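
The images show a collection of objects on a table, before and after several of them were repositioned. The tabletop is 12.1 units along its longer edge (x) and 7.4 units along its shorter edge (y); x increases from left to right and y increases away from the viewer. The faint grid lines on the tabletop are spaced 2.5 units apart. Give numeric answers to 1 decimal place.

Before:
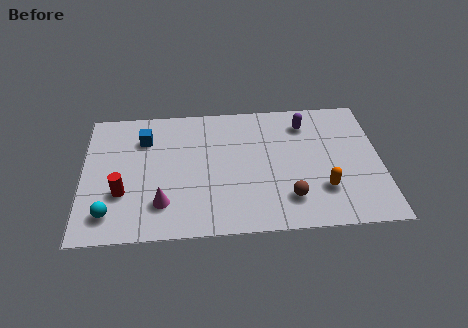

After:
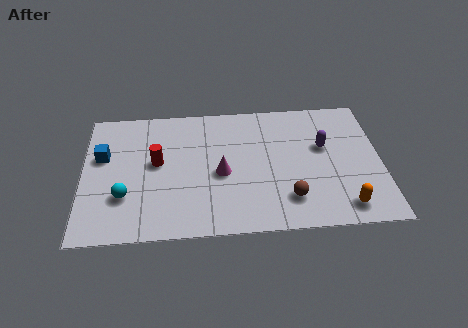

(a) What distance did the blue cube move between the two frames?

1.9

From (2.5, 5.5) to (0.8, 4.6), the blue cube covered √(1.7² + 0.9²) ≈ 1.9 units.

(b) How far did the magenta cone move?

2.8

From (3.2, 1.8) to (5.6, 3.3), the magenta cone covered √(2.4² + 1.5²) ≈ 2.8 units.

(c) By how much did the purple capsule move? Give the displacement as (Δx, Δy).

(0.7, -1.4)

The purple capsule was at about (9.1, 5.9) and moved to about (9.8, 4.5).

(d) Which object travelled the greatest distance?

the magenta cone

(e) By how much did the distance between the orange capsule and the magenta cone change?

-1.1

They were about 6.5 units apart before and 5.4 after — 1.1 units closer together.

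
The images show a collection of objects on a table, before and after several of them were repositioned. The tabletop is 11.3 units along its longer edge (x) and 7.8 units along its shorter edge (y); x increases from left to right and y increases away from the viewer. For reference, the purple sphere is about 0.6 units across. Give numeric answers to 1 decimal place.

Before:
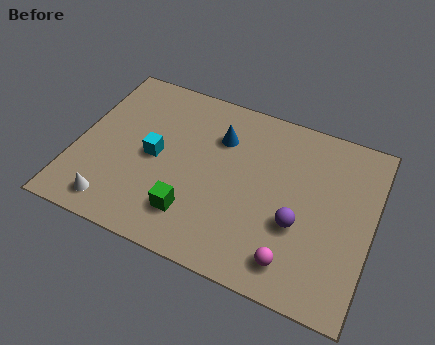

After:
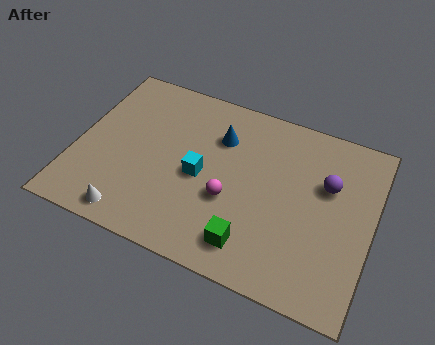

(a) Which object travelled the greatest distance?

the magenta sphere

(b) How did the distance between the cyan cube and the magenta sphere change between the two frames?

-4.8

They were about 6.1 units apart before and 1.3 after — 4.8 units closer together.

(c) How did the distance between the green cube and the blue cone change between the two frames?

+0.7

They were about 3.8 units apart before and 4.5 after — 0.7 units further apart.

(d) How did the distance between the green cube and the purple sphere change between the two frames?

+0.3

Before: roughly 4.1 units apart; after: 4.4. That's 0.3 units further apart.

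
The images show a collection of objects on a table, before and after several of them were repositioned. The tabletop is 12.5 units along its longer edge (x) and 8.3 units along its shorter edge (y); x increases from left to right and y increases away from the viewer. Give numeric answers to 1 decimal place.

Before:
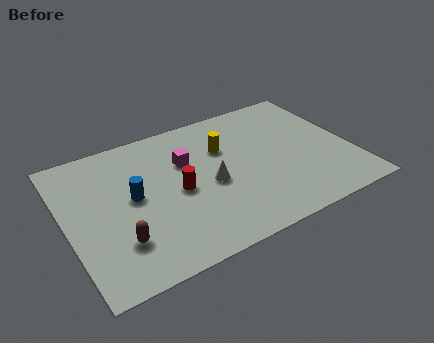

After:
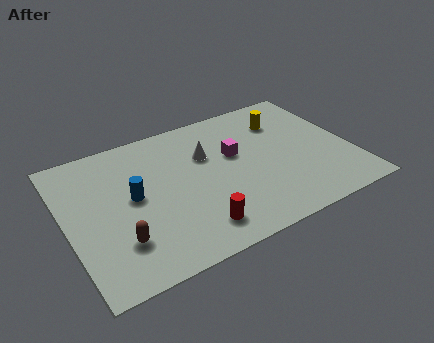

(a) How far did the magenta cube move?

2.2

The magenta cube moved from about (5.4, 5.5) to (7.5, 5.0), a distance of √(2.1² + 0.5²) ≈ 2.2.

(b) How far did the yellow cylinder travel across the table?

2.9

From (7.1, 5.6) to (9.9, 6.2), the yellow cylinder covered √(2.8² + 0.6²) ≈ 2.9 units.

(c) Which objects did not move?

the brown capsule and the blue cylinder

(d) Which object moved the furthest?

the yellow cylinder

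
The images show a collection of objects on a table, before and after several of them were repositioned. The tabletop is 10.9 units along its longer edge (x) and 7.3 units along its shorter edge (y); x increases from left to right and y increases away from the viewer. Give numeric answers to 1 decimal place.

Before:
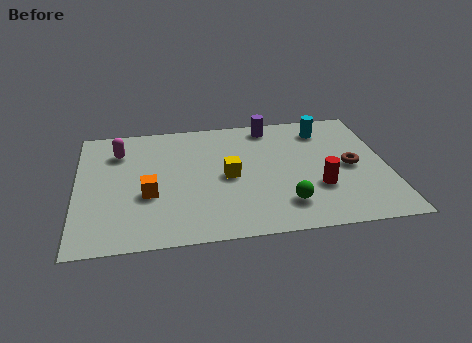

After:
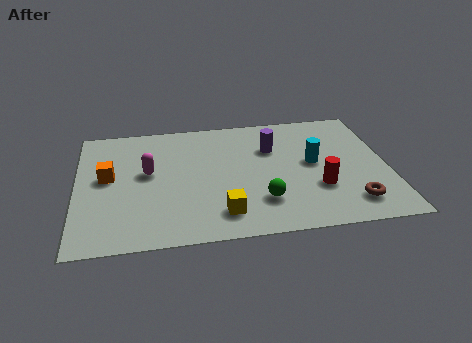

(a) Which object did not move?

the red cylinder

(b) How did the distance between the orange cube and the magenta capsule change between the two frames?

-1.5

The distance was about 2.9 in the first image and 1.4 in the second, so they moved 1.5 units closer together.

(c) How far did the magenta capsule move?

1.7

From (1.5, 5.5) to (2.5, 4.1), the magenta capsule covered √(1.0² + 1.4²) ≈ 1.7 units.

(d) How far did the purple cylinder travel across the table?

1.4

The purple cylinder moved from about (6.9, 6.4) to (6.9, 5.0), a distance of √(0.0² + 1.4²) ≈ 1.4.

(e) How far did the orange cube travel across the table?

1.8

The orange cube moved from about (2.5, 2.8) to (1.1, 4.0), a distance of √(1.4² + 1.2²) ≈ 1.8.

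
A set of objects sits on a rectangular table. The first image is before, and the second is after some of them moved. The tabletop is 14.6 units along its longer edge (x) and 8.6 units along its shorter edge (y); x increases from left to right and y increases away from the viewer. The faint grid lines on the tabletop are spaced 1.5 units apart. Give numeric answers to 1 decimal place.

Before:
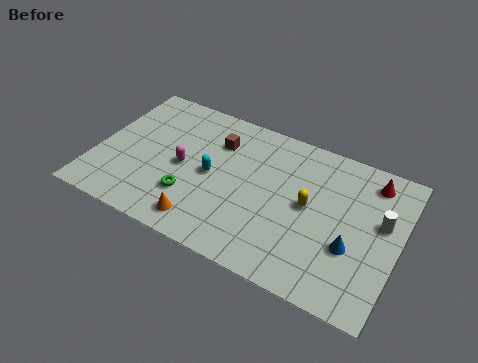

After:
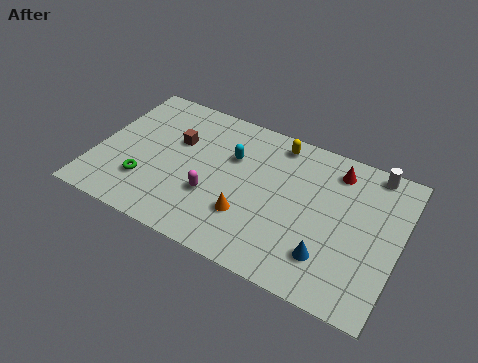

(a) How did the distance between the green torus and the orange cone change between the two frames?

+3.6

Before: roughly 1.4 units apart; after: 5.0. That's 3.6 units further apart.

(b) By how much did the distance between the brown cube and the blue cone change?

+0.9

The distance was about 7.6 in the first image and 8.5 in the second, so they moved 0.9 units further apart.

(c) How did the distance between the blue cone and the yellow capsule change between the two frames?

+3.6

They were about 2.6 units apart before and 6.2 after — 3.6 units further apart.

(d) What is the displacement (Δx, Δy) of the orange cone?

(2.0, 1.3)

From the two frames, the orange cone sits at roughly (5.6, 1.3) before and (7.6, 2.6) after.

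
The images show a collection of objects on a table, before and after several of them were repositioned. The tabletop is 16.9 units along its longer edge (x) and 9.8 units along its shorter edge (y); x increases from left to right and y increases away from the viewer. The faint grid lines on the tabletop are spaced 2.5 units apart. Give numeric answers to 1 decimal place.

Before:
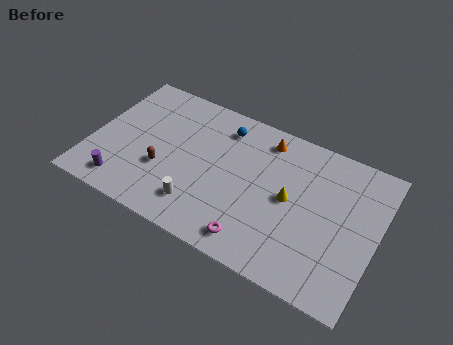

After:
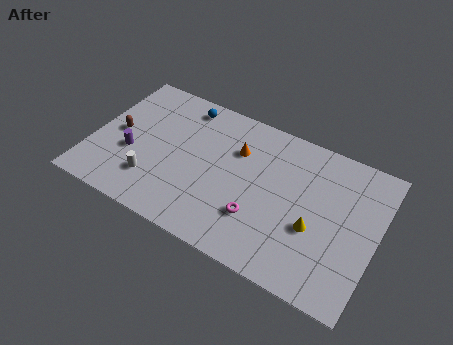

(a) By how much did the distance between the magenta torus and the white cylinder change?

+2.8

Before: roughly 3.5 units apart; after: 6.3. That's 2.8 units further apart.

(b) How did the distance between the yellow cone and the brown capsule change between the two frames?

+4.5

Before: roughly 7.6 units apart; after: 12.1. That's 4.5 units further apart.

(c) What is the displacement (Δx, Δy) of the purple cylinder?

(0.1, 2.3)

From the two frames, the purple cylinder sits at roughly (2.3, 1.5) before and (2.4, 3.8) after.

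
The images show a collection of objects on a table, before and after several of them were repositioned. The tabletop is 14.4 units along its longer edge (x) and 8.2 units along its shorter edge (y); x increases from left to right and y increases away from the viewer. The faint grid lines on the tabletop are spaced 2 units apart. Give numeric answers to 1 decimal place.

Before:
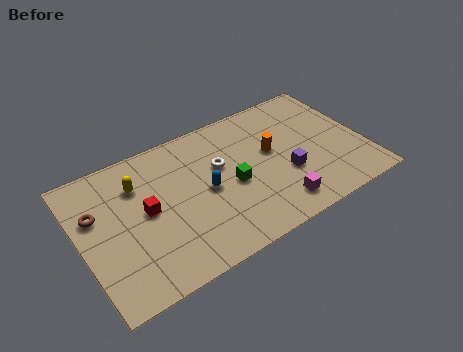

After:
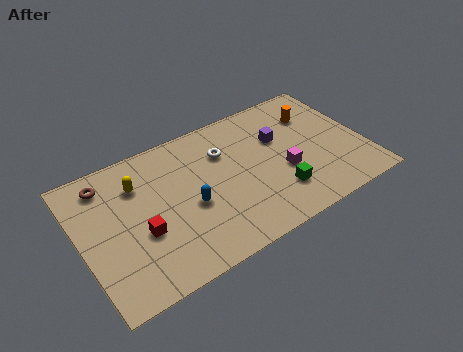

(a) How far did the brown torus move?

1.7

The brown torus moved from about (0.9, 5.3) to (1.6, 6.8), a distance of √(0.7² + 1.5²) ≈ 1.7.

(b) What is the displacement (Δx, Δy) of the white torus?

(0.3, 0.7)

From the two frames, the white torus sits at roughly (7.2, 5.1) before and (7.5, 5.8) after.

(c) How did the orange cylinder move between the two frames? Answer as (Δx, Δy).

(2.5, 1.3)

From the two frames, the orange cylinder sits at roughly (9.8, 4.7) before and (12.3, 6.0) after.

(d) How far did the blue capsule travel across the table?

1.0

The blue capsule moved from about (6.3, 4.0) to (5.4, 3.5), a distance of √(0.9² + 0.5²) ≈ 1.0.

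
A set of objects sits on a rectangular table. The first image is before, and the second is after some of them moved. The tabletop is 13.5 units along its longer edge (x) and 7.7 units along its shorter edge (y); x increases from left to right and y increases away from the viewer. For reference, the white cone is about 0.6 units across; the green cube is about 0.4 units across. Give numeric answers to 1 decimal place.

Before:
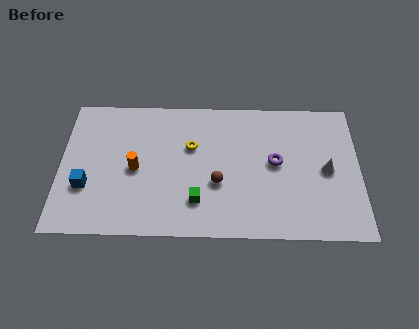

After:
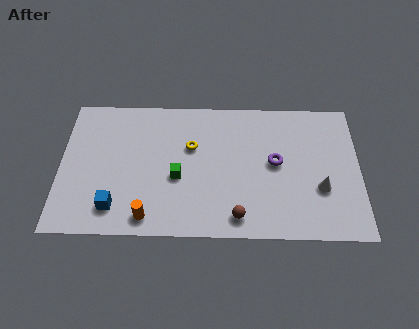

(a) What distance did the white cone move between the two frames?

1.0

From (12.0, 3.7) to (11.7, 2.7), the white cone covered √(0.3² + 1.0²) ≈ 1.0 units.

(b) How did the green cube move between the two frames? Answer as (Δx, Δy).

(-0.9, 1.3)

The green cube started near (6.2, 1.9) and ended near (5.3, 3.2).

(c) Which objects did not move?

the purple torus and the yellow torus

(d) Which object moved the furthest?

the orange cylinder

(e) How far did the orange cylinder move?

2.7

The orange cylinder moved from about (3.4, 3.6) to (4.0, 1.0), a distance of √(0.6² + 2.6²) ≈ 2.7.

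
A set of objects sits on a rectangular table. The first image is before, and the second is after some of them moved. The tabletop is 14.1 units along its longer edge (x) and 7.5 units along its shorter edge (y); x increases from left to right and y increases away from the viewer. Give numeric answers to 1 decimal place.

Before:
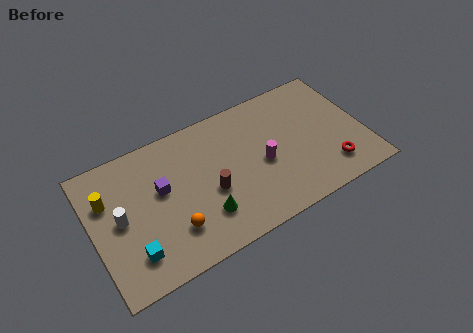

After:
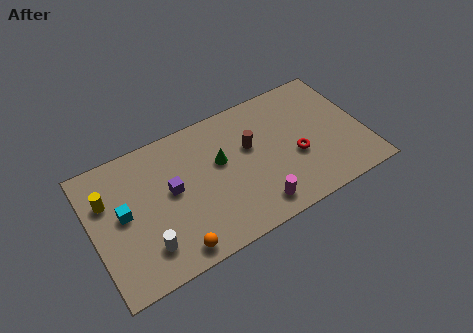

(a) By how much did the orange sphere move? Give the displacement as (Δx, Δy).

(-0.1, -1.1)

From the two frames, the orange sphere sits at roughly (3.9, 2.0) before and (3.8, 0.9) after.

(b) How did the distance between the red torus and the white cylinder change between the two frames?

-2.8

The distance was about 10.9 in the first image and 8.1 in the second, so they moved 2.8 units closer together.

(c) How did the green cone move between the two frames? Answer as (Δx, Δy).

(1.2, 2.5)

From the two frames, the green cone sits at roughly (5.5, 2.0) before and (6.7, 4.5) after.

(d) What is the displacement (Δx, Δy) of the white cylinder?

(1.1, -2.1)

The white cylinder was at about (1.4, 3.8) and moved to about (2.5, 1.7).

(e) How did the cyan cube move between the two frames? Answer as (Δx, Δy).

(-0.2, 2.3)

The cyan cube started near (1.8, 1.7) and ended near (1.6, 4.0).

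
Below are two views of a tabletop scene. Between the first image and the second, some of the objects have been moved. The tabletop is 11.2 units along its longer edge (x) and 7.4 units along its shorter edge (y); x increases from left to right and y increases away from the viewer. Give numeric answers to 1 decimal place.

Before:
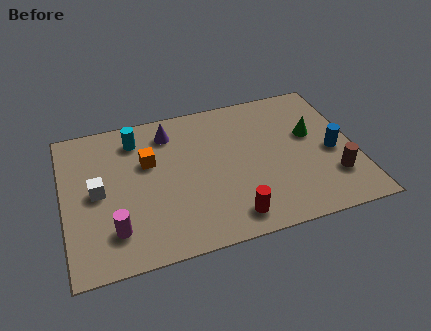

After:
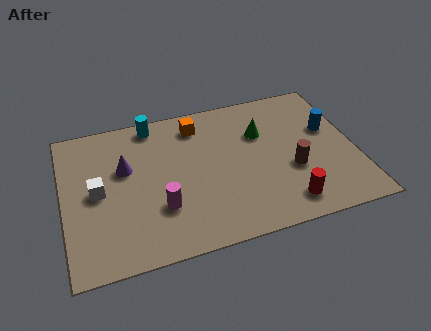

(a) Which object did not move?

the white cube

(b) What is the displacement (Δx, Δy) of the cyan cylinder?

(0.7, 0.6)

The cyan cylinder was at about (2.9, 6.0) and moved to about (3.6, 6.6).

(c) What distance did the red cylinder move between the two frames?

2.1

From (6.2, 1.1) to (8.3, 1.2), the red cylinder covered √(2.1² + 0.1²) ≈ 2.1 units.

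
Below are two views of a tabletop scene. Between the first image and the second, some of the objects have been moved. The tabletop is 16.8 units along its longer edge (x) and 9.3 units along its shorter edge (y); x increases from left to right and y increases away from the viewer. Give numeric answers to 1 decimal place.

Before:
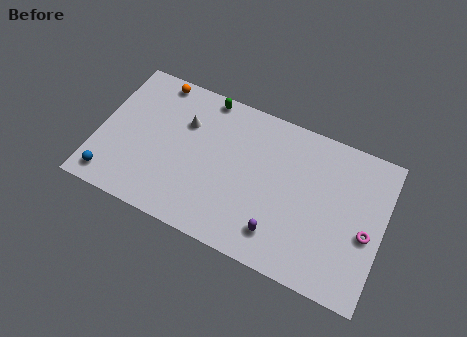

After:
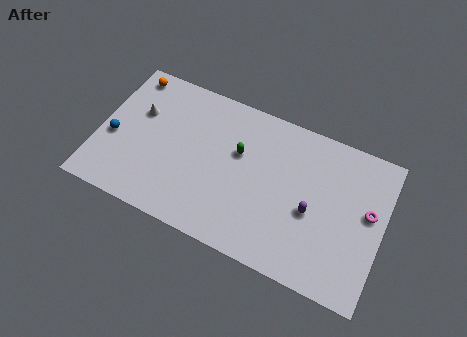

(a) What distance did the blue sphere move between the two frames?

2.6

From (1.1, 1.3) to (0.9, 3.9), the blue sphere covered √(0.2² + 2.6²) ≈ 2.6 units.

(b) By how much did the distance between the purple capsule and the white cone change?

+3.1

Before: roughly 7.6 units apart; after: 10.7. That's 3.1 units further apart.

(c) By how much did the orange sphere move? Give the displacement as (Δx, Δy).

(-1.6, -0.2)

The orange sphere started near (2.9, 8.4) and ended near (1.3, 8.2).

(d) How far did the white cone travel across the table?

2.7

The white cone was near (4.9, 6.4) before and (2.2, 6.0) after, so it travelled √(2.7² + 0.4²) ≈ 2.7 units.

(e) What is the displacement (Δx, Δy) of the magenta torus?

(0.0, 1.3)

The magenta torus was at about (15.9, 4.0) and moved to about (15.9, 5.3).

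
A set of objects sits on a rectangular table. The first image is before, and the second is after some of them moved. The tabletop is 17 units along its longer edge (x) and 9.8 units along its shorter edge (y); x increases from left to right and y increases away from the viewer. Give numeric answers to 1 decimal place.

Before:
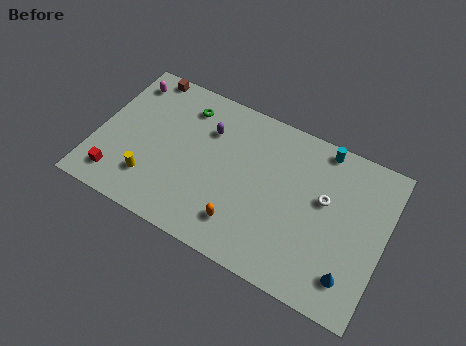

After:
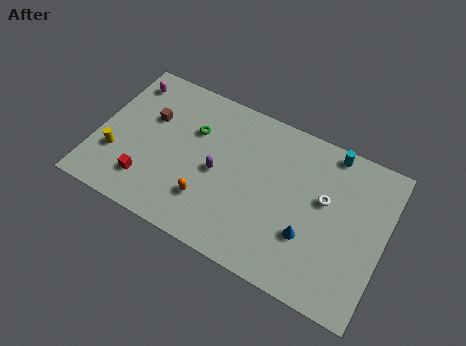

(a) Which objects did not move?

the magenta capsule and the white torus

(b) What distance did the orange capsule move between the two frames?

2.2

The orange capsule moved from about (9.0, 2.1) to (6.9, 2.6), a distance of √(2.1² + 0.5²) ≈ 2.2.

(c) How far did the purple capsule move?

2.6

The purple capsule was near (6.3, 7.0) before and (7.2, 4.6) after, so it travelled √(0.9² + 2.4²) ≈ 2.6 units.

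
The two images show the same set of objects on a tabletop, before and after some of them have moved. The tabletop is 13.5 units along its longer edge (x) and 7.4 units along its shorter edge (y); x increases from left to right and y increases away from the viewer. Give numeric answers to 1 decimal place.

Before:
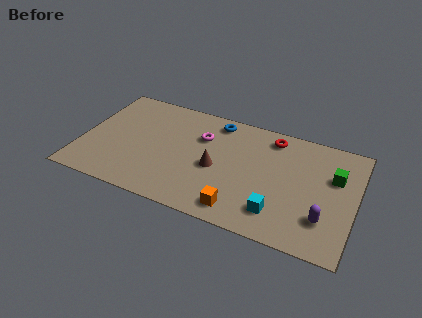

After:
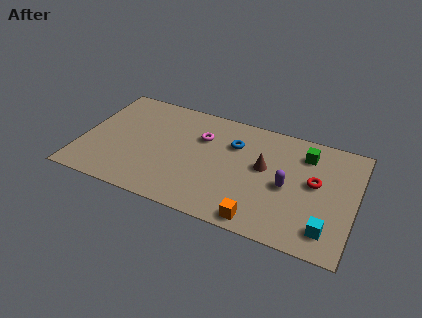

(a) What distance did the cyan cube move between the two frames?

2.4

From (9.9, 1.6) to (12.3, 1.4), the cyan cube covered √(2.4² + 0.2²) ≈ 2.4 units.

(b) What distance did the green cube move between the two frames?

1.8

The green cube moved from about (12.4, 4.8) to (10.9, 5.8), a distance of √(1.5² + 1.0²) ≈ 1.8.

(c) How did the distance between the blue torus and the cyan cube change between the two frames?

+0.3

Before: roughly 5.9 units apart; after: 6.2. That's 0.3 units further apart.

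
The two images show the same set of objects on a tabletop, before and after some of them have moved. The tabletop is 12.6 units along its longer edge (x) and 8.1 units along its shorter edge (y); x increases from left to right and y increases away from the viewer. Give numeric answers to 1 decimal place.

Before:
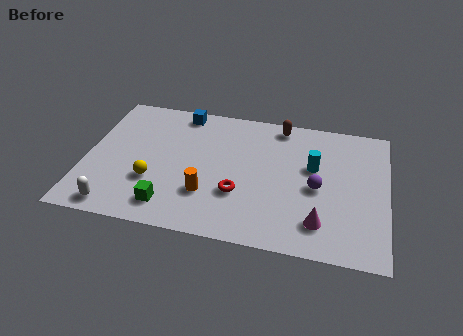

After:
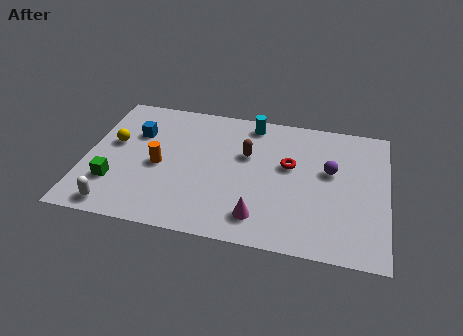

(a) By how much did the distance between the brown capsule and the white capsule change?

-2.4

The distance was about 9.1 in the first image and 6.7 in the second, so they moved 2.4 units closer together.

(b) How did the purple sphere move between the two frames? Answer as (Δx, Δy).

(0.5, 1.1)

From the two frames, the purple sphere sits at roughly (9.7, 3.7) before and (10.2, 4.8) after.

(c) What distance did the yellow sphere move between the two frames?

2.7

The yellow sphere moved from about (2.9, 2.7) to (1.1, 4.7), a distance of √(1.8² + 2.0²) ≈ 2.7.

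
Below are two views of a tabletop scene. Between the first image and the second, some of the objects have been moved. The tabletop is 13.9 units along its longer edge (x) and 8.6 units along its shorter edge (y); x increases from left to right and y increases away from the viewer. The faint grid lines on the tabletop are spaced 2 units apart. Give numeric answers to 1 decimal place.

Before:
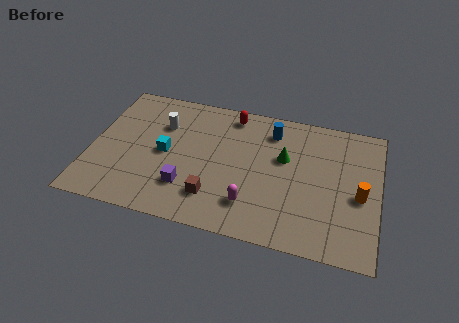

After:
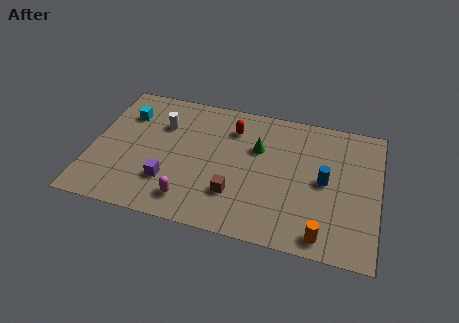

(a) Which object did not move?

the white cylinder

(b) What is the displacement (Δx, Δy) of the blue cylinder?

(2.7, -2.6)

From the two frames, the blue cylinder sits at roughly (8.6, 6.9) before and (11.3, 4.3) after.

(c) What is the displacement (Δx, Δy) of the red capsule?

(0.1, -0.9)

The red capsule started near (6.6, 7.5) and ended near (6.7, 6.6).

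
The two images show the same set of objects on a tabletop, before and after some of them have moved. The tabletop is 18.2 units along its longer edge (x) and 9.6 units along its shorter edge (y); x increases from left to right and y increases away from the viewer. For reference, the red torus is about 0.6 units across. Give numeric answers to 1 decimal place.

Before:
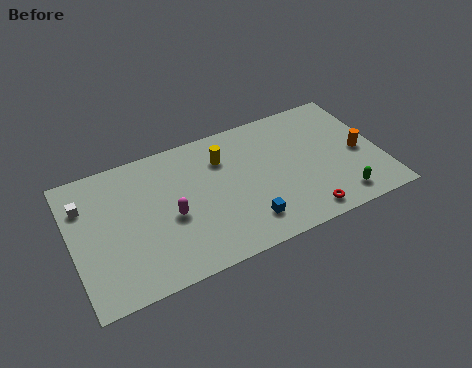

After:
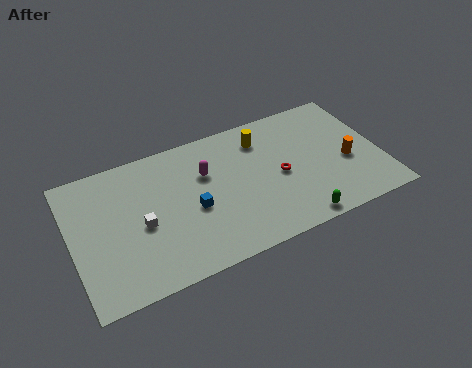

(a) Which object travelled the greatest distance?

the white cube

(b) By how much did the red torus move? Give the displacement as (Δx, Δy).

(-1.0, 3.3)

The red torus was at about (13.2, 1.2) and moved to about (12.2, 4.5).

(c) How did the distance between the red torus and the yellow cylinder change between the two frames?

-4.0

The distance was about 7.2 in the first image and 3.2 in the second, so they moved 4.0 units closer together.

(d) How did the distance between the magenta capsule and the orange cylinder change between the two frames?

-2.8

They were about 11.3 units apart before and 8.5 after — 2.8 units closer together.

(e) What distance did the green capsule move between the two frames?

2.8

The green capsule was near (15.4, 1.5) before and (12.7, 0.9) after, so it travelled √(2.7² + 0.6²) ≈ 2.8 units.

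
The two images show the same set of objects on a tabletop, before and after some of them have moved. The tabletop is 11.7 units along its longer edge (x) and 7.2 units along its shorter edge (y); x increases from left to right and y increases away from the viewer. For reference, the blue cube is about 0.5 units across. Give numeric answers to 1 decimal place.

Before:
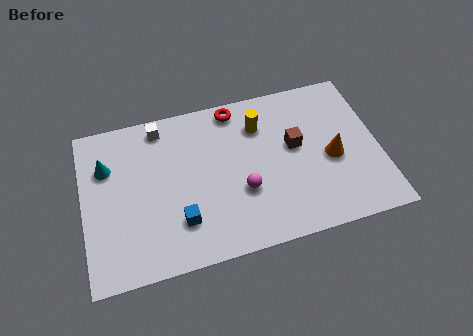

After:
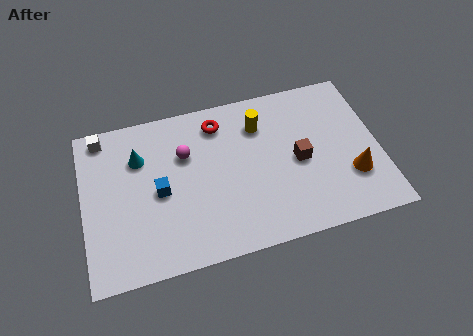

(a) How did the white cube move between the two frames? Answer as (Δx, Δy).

(-2.3, 0.1)

The white cube started near (3.2, 6.3) and ended near (0.9, 6.4).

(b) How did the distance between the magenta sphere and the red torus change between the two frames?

-2.0

They were about 3.8 units apart before and 1.8 after — 2.0 units closer together.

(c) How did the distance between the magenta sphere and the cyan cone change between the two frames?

-3.9

The distance was about 5.7 in the first image and 1.8 in the second, so they moved 3.9 units closer together.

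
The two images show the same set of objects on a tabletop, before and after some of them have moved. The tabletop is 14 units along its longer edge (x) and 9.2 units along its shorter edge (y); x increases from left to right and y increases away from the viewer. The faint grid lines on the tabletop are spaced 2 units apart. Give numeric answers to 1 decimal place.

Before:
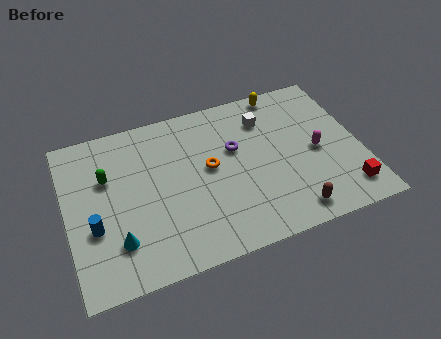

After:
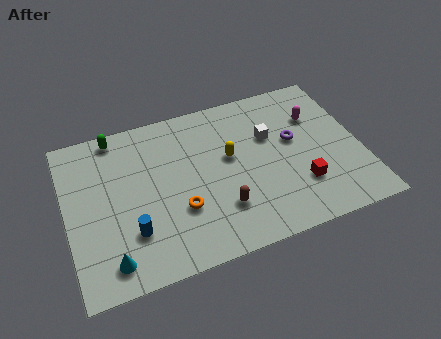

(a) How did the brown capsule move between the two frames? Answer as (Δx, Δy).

(-3.2, 1.3)

The brown capsule was at about (10.3, 1.2) and moved to about (7.1, 2.5).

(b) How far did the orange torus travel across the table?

2.5

The orange torus was near (6.8, 5.0) before and (5.2, 3.1) after, so it travelled √(1.6² + 1.9²) ≈ 2.5 units.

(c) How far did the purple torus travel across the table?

2.8

The purple torus moved from about (8.1, 5.7) to (10.9, 5.3), a distance of √(2.8² + 0.4²) ≈ 2.8.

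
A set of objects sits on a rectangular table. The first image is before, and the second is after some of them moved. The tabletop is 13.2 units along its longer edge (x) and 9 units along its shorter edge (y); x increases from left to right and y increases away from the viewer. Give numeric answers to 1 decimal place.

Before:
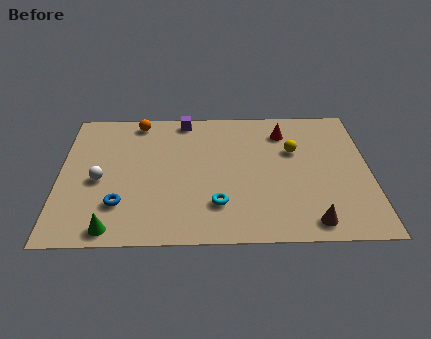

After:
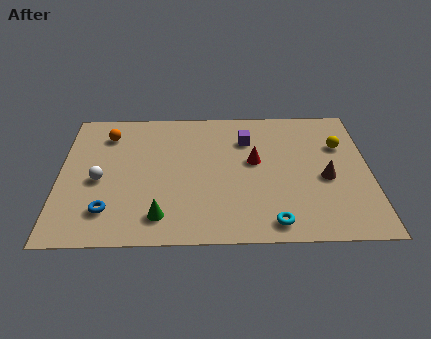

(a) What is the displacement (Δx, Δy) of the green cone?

(2.0, 0.7)

The green cone started near (2.3, 0.9) and ended near (4.3, 1.6).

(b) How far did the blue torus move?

0.6

The blue torus was near (2.6, 2.4) before and (2.1, 2.0) after, so it travelled √(0.5² + 0.4²) ≈ 0.6 units.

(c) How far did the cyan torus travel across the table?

2.6

From (6.7, 2.3) to (9.0, 1.1), the cyan torus covered √(2.3² + 1.2²) ≈ 2.6 units.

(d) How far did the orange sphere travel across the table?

1.6

The orange sphere moved from about (3.3, 8.0) to (2.0, 7.1), a distance of √(1.3² + 0.9²) ≈ 1.6.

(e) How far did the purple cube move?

3.1

The purple cube moved from about (5.3, 8.1) to (8.0, 6.6), a distance of √(2.7² + 1.5²) ≈ 3.1.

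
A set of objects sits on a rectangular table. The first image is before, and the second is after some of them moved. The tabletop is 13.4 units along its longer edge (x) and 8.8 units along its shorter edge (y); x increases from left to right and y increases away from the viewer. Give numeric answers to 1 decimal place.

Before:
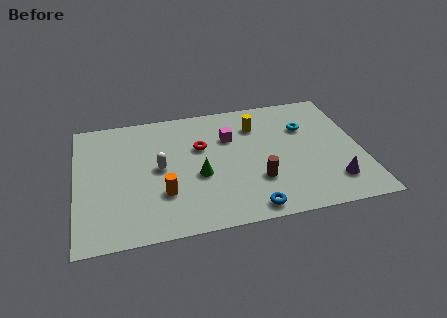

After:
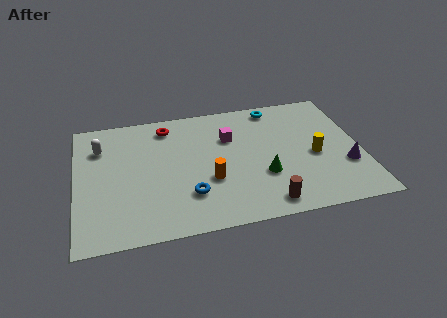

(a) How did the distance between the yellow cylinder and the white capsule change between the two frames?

+5.2

They were about 5.1 units apart before and 10.3 after — 5.2 units further apart.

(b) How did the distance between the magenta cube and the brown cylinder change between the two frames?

+1.6

The distance was about 3.5 in the first image and 5.1 in the second, so they moved 1.6 units further apart.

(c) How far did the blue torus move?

3.1

The blue torus was near (7.9, 0.9) before and (5.2, 2.4) after, so it travelled √(2.7² + 1.5²) ≈ 3.1 units.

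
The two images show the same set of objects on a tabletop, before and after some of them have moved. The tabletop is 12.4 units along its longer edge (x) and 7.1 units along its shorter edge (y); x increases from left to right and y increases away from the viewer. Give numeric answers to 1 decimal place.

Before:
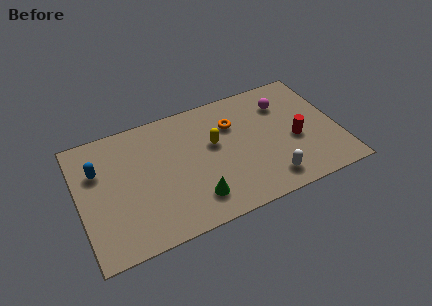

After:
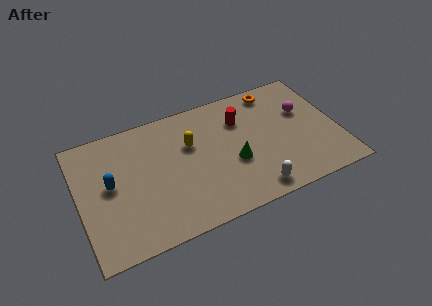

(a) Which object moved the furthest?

the red cylinder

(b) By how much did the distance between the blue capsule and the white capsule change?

-1.5

The distance was about 8.6 in the first image and 7.1 in the second, so they moved 1.5 units closer together.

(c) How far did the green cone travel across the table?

2.4

From (5.3, 1.5) to (7.3, 2.8), the green cone covered √(2.0² + 1.3²) ≈ 2.4 units.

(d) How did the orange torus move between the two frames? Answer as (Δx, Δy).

(2.2, 1.2)

The orange torus started near (7.5, 5.0) and ended near (9.7, 6.2).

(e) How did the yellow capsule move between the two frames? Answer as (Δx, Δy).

(-1.1, 0.4)

The yellow capsule was at about (6.5, 4.2) and moved to about (5.4, 4.6).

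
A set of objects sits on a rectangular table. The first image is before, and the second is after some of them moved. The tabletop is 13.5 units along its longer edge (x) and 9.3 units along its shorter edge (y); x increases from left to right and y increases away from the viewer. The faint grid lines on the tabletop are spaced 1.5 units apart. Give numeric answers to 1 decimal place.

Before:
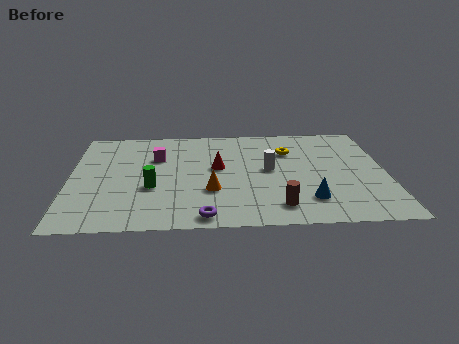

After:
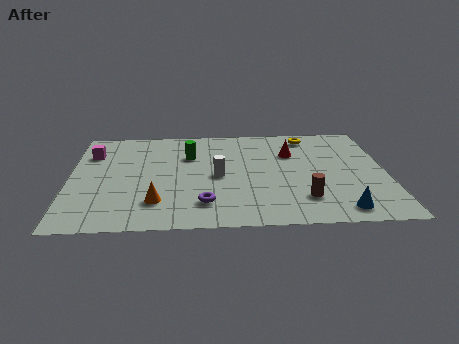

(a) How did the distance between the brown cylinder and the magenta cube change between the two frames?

+3.2

Before: roughly 6.9 units apart; after: 10.1. That's 3.2 units further apart.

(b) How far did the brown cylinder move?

1.3

The brown cylinder moved from about (8.8, 1.6) to (9.9, 2.2), a distance of √(1.1² + 0.6²) ≈ 1.3.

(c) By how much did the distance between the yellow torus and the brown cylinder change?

+0.8

The distance was about 5.0 in the first image and 5.8 in the second, so they moved 0.8 units further apart.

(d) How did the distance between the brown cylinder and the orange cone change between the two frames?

+3.0

They were about 3.2 units apart before and 6.2 after — 3.0 units further apart.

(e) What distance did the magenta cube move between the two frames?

2.8

From (3.7, 6.3) to (0.9, 6.8), the magenta cube covered √(2.8² + 0.5²) ≈ 2.8 units.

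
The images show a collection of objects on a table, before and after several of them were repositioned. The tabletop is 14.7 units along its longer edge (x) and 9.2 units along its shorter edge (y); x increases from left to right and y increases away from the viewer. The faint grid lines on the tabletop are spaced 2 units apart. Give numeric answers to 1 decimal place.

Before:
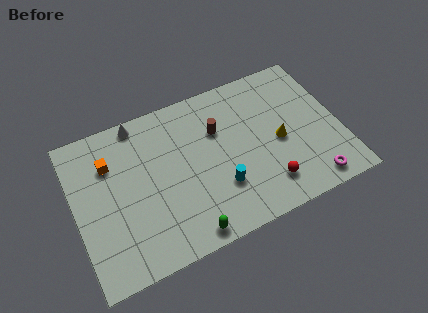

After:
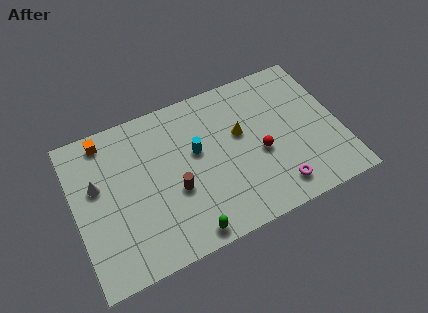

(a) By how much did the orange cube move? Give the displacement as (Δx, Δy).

(-0.1, 1.5)

The orange cube was at about (2.1, 6.6) and moved to about (2.0, 8.1).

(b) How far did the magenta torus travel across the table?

1.9

The magenta torus moved from about (12.7, 1.1) to (10.8, 1.5), a distance of √(1.9² + 0.4²) ≈ 1.9.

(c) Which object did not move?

the green capsule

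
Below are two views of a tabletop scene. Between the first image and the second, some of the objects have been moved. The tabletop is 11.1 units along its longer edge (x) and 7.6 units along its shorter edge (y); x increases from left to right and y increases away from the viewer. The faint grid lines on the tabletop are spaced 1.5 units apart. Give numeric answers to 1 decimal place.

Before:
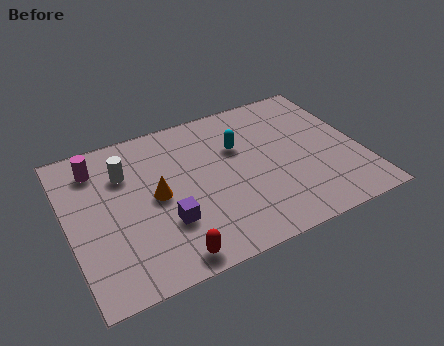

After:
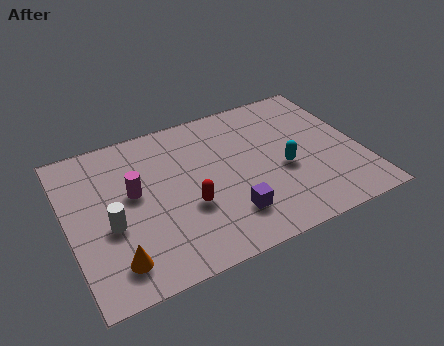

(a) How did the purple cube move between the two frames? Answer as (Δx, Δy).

(2.3, -0.6)

The purple cube started near (3.5, 2.4) and ended near (5.8, 1.8).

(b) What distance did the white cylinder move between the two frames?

2.4

From (2.3, 5.4) to (1.5, 3.1), the white cylinder covered √(0.8² + 2.3²) ≈ 2.4 units.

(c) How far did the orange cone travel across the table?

3.0

The orange cone moved from about (3.3, 3.8) to (1.5, 1.4), a distance of √(1.8² + 2.4²) ≈ 3.0.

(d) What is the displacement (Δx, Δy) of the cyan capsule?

(1.5, -1.8)

From the two frames, the cyan capsule sits at roughly (6.6, 5.0) before and (8.1, 3.2) after.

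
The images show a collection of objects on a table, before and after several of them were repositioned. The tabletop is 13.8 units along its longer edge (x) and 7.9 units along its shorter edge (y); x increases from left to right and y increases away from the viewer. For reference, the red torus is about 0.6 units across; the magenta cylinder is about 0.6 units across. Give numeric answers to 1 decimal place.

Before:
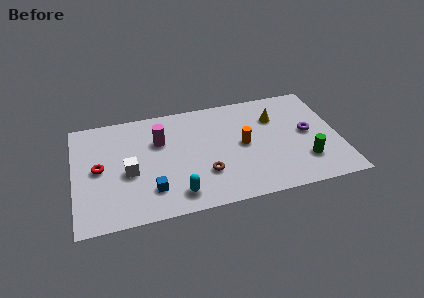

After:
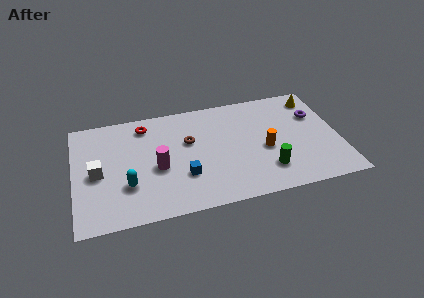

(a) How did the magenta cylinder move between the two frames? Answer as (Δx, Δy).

(-0.2, -1.9)

The magenta cylinder was at about (4.5, 5.3) and moved to about (4.3, 3.4).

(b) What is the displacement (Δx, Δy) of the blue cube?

(1.7, 0.6)

The blue cube was at about (3.9, 1.9) and moved to about (5.6, 2.5).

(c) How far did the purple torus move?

1.3

The purple torus was near (12.2, 4.1) before and (12.7, 5.3) after, so it travelled √(0.5² + 1.2²) ≈ 1.3 units.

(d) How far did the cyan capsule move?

2.8

The cyan capsule was near (5.2, 1.3) before and (2.7, 2.5) after, so it travelled √(2.5² + 1.2²) ≈ 2.8 units.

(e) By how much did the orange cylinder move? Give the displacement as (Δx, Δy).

(1.1, -0.6)

The orange cylinder started near (8.8, 4.0) and ended near (9.9, 3.4).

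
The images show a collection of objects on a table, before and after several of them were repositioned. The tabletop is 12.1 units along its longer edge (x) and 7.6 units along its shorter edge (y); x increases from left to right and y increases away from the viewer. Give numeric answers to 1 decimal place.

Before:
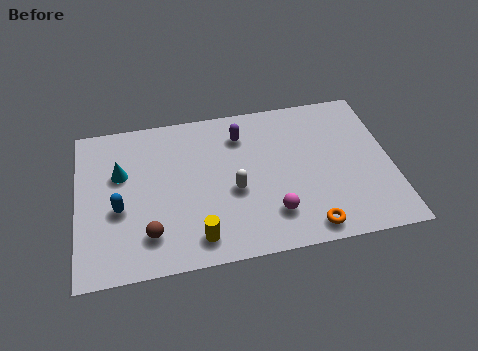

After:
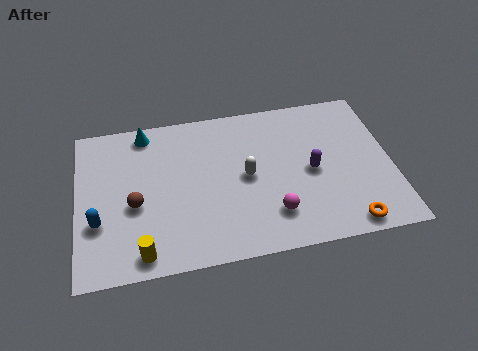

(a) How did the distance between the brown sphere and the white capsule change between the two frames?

+0.7

Before: roughly 3.6 units apart; after: 4.3. That's 0.7 units further apart.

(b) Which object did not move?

the magenta sphere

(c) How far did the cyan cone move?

2.1

From (1.7, 4.8) to (2.7, 6.7), the cyan cone covered √(1.0² + 1.9²) ≈ 2.1 units.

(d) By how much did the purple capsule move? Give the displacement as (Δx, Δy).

(2.6, -2.3)

The purple capsule started near (6.4, 5.9) and ended near (9.0, 3.6).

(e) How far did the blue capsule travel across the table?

0.9

The blue capsule was near (1.6, 3.1) before and (0.8, 2.6) after, so it travelled √(0.8² + 0.5²) ≈ 0.9 units.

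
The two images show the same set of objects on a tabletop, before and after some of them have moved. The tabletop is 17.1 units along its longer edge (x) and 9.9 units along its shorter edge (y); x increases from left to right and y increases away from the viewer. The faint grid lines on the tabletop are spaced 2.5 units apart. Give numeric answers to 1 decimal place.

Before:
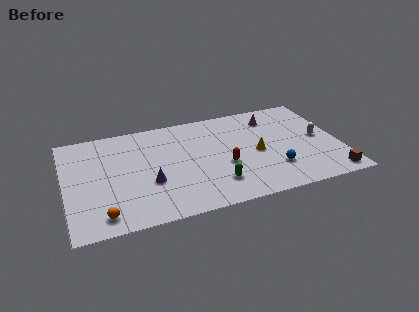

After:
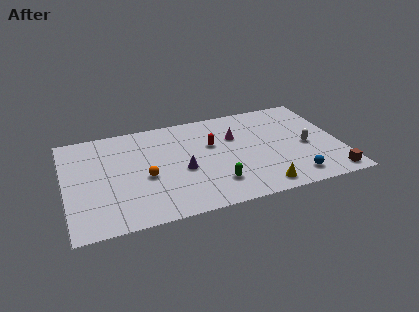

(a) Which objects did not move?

the brown cube and the green capsule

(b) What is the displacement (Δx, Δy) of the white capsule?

(-0.9, -0.6)

From the two frames, the white capsule sits at roughly (15.9, 5.0) before and (15.0, 4.4) after.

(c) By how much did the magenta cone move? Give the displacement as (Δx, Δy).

(-2.5, -1.3)

From the two frames, the magenta cone sits at roughly (13.2, 7.9) before and (10.7, 6.6) after.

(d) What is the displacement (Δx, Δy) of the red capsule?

(-0.6, 2.3)

The red capsule was at about (9.8, 3.9) and moved to about (9.2, 6.2).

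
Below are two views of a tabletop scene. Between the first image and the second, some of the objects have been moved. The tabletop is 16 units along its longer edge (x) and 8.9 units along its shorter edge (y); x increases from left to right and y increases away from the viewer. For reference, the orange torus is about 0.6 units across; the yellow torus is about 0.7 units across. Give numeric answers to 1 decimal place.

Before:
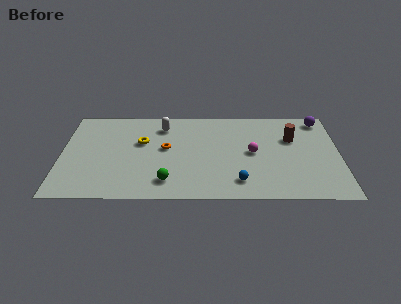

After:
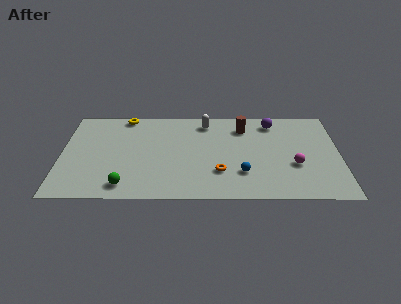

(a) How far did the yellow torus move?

2.8

The yellow torus moved from about (4.6, 5.5) to (3.6, 8.1), a distance of √(1.0² + 2.6²) ≈ 2.8.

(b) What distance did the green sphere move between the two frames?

2.4

The green sphere was near (6.1, 1.7) before and (3.7, 1.3) after, so it travelled √(2.4² + 0.4²) ≈ 2.4 units.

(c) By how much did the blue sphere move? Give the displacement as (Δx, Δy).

(0.2, 0.8)

From the two frames, the blue sphere sits at roughly (10.2, 1.7) before and (10.4, 2.5) after.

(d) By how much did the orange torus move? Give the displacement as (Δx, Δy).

(3.1, -2.3)

The orange torus was at about (6.0, 4.9) and moved to about (9.1, 2.6).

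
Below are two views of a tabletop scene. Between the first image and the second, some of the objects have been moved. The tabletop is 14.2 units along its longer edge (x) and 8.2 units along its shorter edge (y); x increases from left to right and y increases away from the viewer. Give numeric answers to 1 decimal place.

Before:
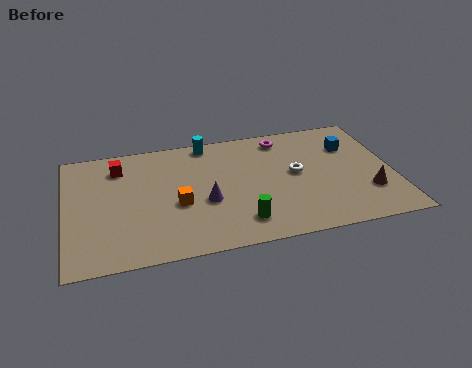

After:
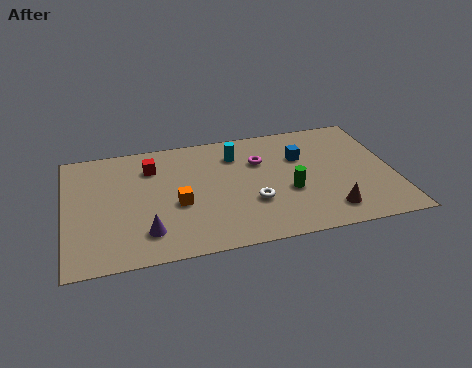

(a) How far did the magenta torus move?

1.8

The magenta torus was near (9.6, 7.0) before and (8.5, 5.6) after, so it travelled √(1.1² + 1.4²) ≈ 1.8 units.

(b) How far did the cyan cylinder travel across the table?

1.6

From (6.3, 7.4) to (7.5, 6.3), the cyan cylinder covered √(1.2² + 1.1²) ≈ 1.6 units.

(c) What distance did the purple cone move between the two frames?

3.0

From (6.0, 3.3) to (3.4, 1.8), the purple cone covered √(2.6² + 1.5²) ≈ 3.0 units.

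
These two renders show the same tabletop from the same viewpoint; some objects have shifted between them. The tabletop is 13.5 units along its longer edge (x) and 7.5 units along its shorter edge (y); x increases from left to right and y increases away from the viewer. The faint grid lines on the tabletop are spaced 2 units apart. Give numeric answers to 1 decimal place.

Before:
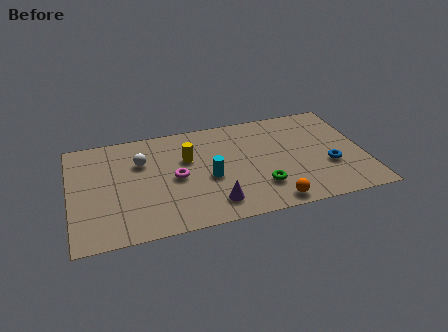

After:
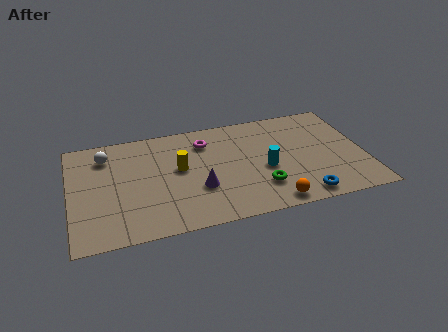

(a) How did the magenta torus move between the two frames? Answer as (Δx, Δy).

(1.5, 2.2)

The magenta torus was at about (4.8, 3.6) and moved to about (6.3, 5.8).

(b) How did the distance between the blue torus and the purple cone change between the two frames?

-0.7

The distance was about 5.6 in the first image and 4.9 in the second, so they moved 0.7 units closer together.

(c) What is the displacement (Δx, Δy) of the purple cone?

(-0.6, 1.2)

The purple cone was at about (6.4, 1.4) and moved to about (5.8, 2.6).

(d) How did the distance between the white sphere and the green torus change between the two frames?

+1.8

Before: roughly 6.1 units apart; after: 7.9. That's 1.8 units further apart.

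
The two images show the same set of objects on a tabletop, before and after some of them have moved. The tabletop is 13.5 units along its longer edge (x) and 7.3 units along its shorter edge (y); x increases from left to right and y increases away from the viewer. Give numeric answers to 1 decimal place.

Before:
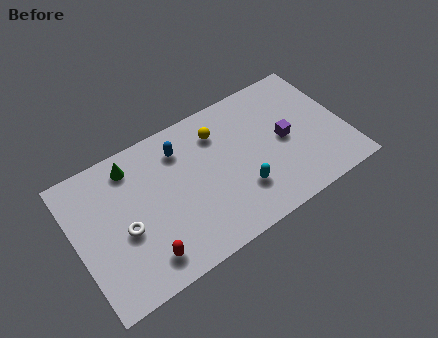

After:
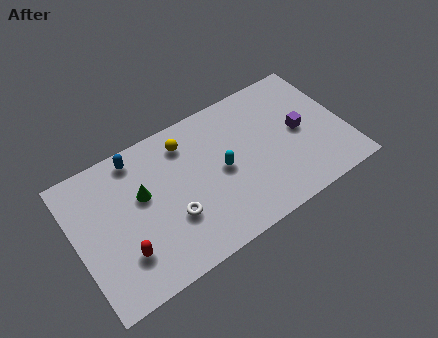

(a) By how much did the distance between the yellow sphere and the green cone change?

-1.5

The distance was about 4.3 in the first image and 2.8 in the second, so they moved 1.5 units closer together.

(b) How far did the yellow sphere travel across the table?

1.6

From (7.4, 5.6) to (5.8, 5.9), the yellow sphere covered √(1.6² + 0.3²) ≈ 1.6 units.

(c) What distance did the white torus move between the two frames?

2.4

The white torus moved from about (2.3, 3.1) to (4.6, 2.5), a distance of √(2.3² + 0.6²) ≈ 2.4.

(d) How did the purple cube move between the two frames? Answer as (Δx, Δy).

(0.8, 0.1)

The purple cube started near (10.5, 3.6) and ended near (11.3, 3.7).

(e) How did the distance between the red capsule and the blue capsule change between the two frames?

-0.5

The distance was about 5.1 in the first image and 4.6 in the second, so they moved 0.5 units closer together.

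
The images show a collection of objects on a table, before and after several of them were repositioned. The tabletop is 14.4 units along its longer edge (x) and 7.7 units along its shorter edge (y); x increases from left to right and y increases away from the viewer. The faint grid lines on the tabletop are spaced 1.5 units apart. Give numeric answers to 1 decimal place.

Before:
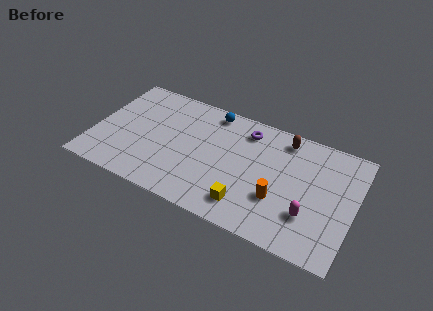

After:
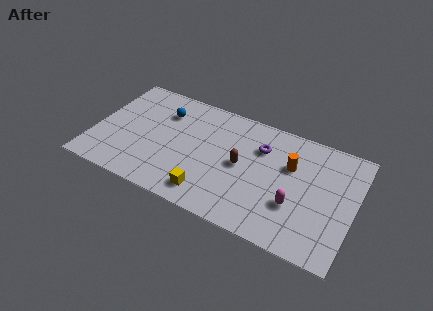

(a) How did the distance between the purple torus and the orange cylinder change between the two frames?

-2.5

The distance was about 4.3 in the first image and 1.8 in the second, so they moved 2.5 units closer together.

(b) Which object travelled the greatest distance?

the brown capsule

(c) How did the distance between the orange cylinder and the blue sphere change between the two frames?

+1.3

They were about 5.9 units apart before and 7.2 after — 1.3 units further apart.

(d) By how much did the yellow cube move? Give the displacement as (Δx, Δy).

(-2.1, -0.2)

The yellow cube was at about (8.8, 1.5) and moved to about (6.7, 1.3).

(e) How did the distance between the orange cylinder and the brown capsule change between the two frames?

-1.2

Before: roughly 4.0 units apart; after: 2.8. That's 1.2 units closer together.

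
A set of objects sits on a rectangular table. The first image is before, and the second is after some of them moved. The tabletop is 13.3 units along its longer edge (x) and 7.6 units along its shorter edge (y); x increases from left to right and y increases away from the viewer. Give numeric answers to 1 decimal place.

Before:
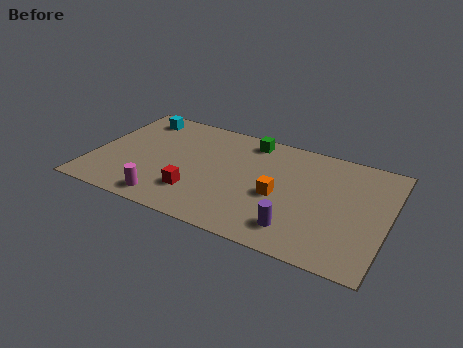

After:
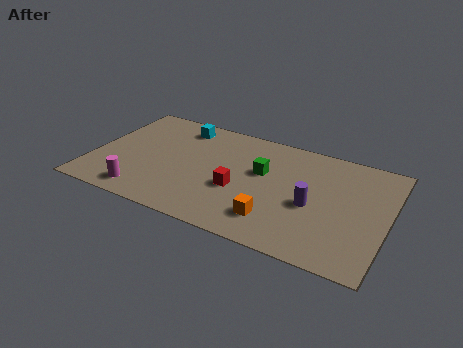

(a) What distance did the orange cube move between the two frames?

1.6

The orange cube moved from about (8.5, 3.3) to (8.5, 1.7), a distance of √(0.0² + 1.6²) ≈ 1.6.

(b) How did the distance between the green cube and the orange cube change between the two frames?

-0.7

The distance was about 3.7 in the first image and 3.0 in the second, so they moved 0.7 units closer together.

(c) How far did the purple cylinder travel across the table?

1.9

The purple cylinder moved from about (9.5, 1.5) to (10.0, 3.3), a distance of √(0.5² + 1.8²) ≈ 1.9.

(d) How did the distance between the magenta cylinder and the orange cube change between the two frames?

+0.6

They were about 5.3 units apart before and 5.9 after — 0.6 units further apart.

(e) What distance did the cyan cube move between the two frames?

2.0

The cyan cube was near (1.6, 6.4) before and (3.6, 6.4) after, so it travelled √(2.0² + 0.0²) ≈ 2.0 units.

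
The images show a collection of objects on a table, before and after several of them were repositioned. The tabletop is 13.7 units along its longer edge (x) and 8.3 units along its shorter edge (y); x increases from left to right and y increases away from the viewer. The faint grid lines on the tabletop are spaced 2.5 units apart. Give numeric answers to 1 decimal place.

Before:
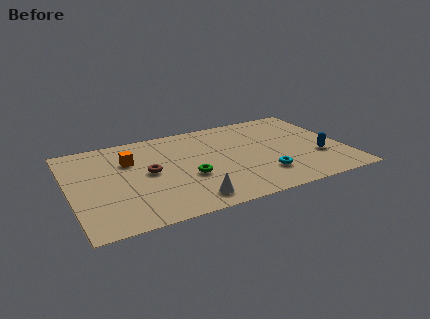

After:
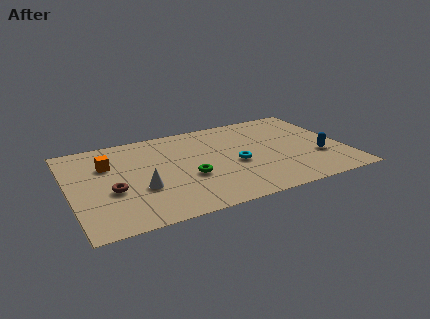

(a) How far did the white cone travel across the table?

2.8

From (5.6, 1.2) to (3.4, 3.0), the white cone covered √(2.2² + 1.8²) ≈ 2.8 units.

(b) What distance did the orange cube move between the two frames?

1.1

The orange cube moved from about (3.1, 5.7) to (2.0, 5.7), a distance of √(1.1² + 0.0²) ≈ 1.1.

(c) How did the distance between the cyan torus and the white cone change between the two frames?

+0.9

They were about 3.9 units apart before and 4.8 after — 0.9 units further apart.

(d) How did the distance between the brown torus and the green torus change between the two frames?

+1.6

The distance was about 2.2 in the first image and 3.8 in the second, so they moved 1.6 units further apart.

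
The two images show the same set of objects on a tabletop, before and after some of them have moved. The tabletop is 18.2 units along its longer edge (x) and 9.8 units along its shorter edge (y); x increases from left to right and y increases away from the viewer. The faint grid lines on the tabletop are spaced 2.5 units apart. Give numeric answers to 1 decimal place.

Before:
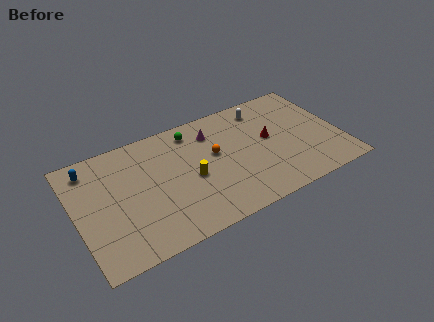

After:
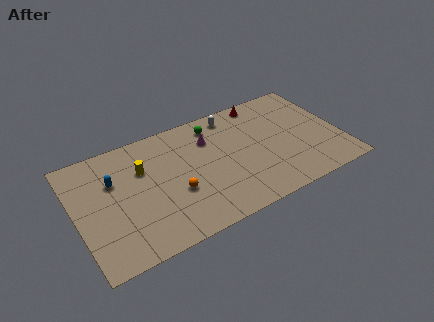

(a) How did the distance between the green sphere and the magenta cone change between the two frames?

-0.3

Before: roughly 1.5 units apart; after: 1.2. That's 0.3 units closer together.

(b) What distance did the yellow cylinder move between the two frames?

3.8

The yellow cylinder was near (7.8, 4.4) before and (4.7, 6.6) after, so it travelled √(3.1² + 2.2²) ≈ 3.8 units.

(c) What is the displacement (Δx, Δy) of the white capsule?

(-2.2, 0.3)

The white capsule was at about (13.4, 8.2) and moved to about (11.2, 8.5).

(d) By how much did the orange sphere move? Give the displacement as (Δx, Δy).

(-3.0, -2.0)

The orange sphere was at about (9.6, 5.7) and moved to about (6.6, 3.7).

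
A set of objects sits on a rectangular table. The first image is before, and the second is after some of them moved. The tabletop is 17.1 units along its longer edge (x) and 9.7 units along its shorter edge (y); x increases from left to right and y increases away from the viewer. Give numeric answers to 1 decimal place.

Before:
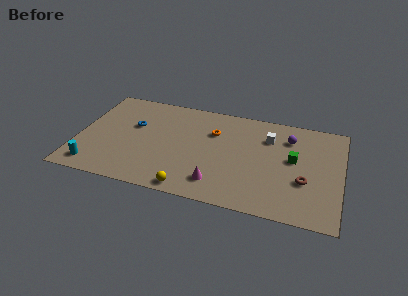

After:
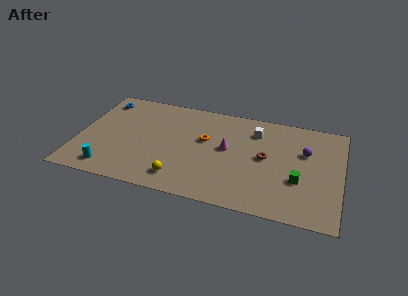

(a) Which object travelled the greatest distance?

the magenta cone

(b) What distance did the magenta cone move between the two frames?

3.4

From (9.3, 1.9) to (9.7, 5.3), the magenta cone covered √(0.4² + 3.4²) ≈ 3.4 units.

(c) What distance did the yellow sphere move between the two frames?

1.1

The yellow sphere was near (7.6, 0.9) before and (6.9, 1.7) after, so it travelled √(0.7² + 0.8²) ≈ 1.1 units.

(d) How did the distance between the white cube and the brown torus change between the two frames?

-1.9

They were about 4.4 units apart before and 2.5 after — 1.9 units closer together.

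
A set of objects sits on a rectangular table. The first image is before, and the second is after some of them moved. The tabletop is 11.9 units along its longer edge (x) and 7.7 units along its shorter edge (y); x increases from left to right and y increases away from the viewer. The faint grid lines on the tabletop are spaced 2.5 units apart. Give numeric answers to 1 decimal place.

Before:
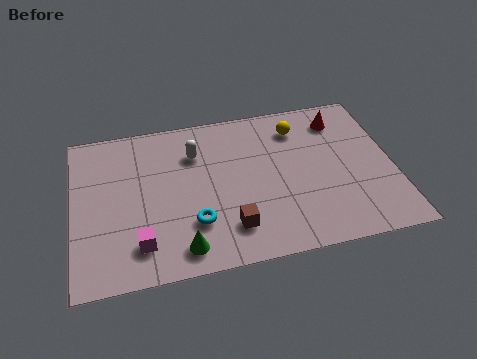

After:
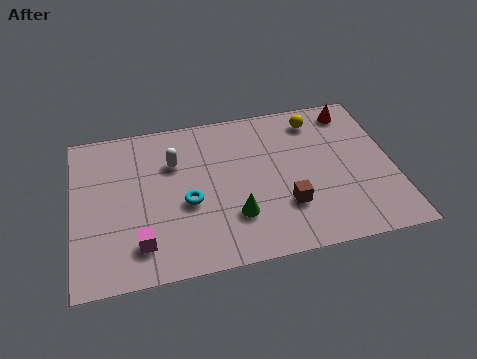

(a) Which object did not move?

the magenta cube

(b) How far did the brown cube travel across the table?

2.2

From (5.7, 1.7) to (7.8, 2.3), the brown cube covered √(2.1² + 0.6²) ≈ 2.2 units.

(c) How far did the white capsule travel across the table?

0.9

From (4.6, 5.6) to (3.8, 5.3), the white capsule covered √(0.8² + 0.3²) ≈ 0.9 units.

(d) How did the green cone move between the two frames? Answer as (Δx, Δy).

(2.0, 1.1)

The green cone was at about (3.9, 1.1) and moved to about (5.9, 2.2).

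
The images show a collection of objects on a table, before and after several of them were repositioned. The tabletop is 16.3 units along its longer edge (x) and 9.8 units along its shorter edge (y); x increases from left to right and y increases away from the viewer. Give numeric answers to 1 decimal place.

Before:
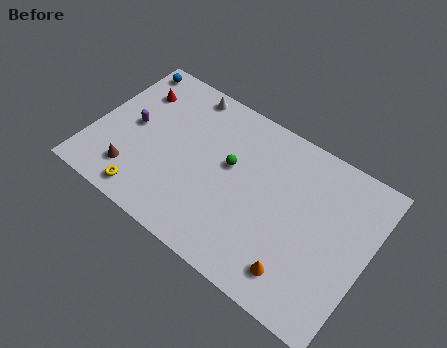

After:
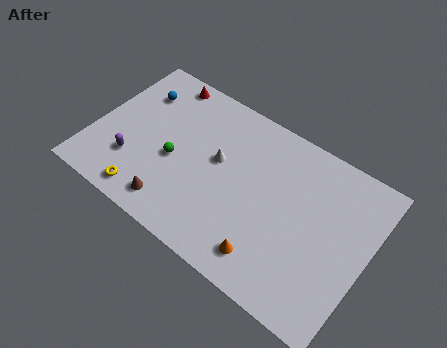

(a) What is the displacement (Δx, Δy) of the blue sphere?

(1.0, -1.4)

The blue sphere was at about (1.0, 8.7) and moved to about (2.0, 7.3).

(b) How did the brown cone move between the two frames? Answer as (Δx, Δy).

(2.6, -0.6)

From the two frames, the brown cone sits at roughly (2.8, 2.1) before and (5.4, 1.5) after.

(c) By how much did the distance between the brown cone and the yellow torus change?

+0.3

Before: roughly 1.3 units apart; after: 1.6. That's 0.3 units further apart.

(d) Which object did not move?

the yellow torus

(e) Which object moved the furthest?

the white cone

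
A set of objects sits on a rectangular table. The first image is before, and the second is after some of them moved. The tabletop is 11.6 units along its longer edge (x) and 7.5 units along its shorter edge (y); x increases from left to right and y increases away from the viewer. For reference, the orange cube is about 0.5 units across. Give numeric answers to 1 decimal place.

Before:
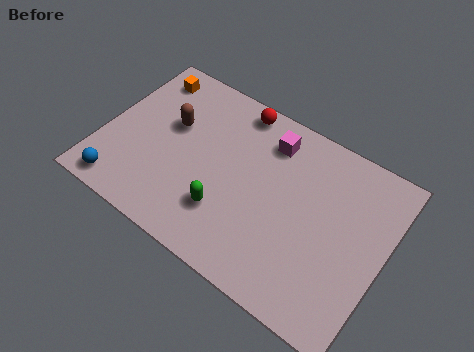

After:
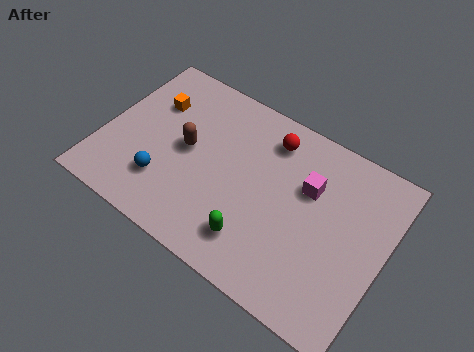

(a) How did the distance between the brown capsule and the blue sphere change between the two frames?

-2.0

They were about 4.0 units apart before and 2.0 after — 2.0 units closer together.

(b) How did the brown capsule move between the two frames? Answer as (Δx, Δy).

(0.8, -0.7)

From the two frames, the brown capsule sits at roughly (2.6, 4.6) before and (3.4, 3.9) after.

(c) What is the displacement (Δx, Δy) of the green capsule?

(1.3, -0.5)

The green capsule was at about (5.4, 2.1) and moved to about (6.7, 1.6).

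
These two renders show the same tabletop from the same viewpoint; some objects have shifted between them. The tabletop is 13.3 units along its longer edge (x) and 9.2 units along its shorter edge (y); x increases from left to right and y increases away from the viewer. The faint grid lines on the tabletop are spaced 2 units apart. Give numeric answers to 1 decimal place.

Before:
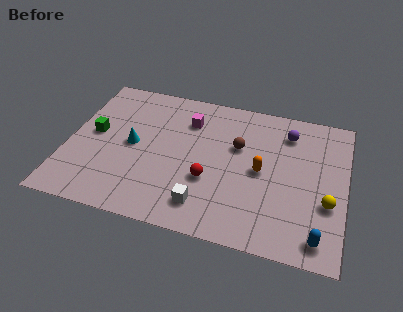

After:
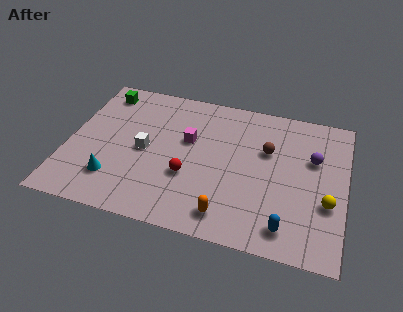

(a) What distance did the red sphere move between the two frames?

1.0

From (6.9, 3.3) to (5.9, 3.3), the red sphere covered √(1.0² + 0.0²) ≈ 1.0 units.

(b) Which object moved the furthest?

the white cube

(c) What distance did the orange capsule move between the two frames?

3.4

The orange capsule moved from about (9.3, 4.5) to (7.9, 1.4), a distance of √(1.4² + 3.1²) ≈ 3.4.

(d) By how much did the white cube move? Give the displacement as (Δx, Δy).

(-3.1, 2.7)

From the two frames, the white cube sits at roughly (6.8, 1.7) before and (3.7, 4.4) after.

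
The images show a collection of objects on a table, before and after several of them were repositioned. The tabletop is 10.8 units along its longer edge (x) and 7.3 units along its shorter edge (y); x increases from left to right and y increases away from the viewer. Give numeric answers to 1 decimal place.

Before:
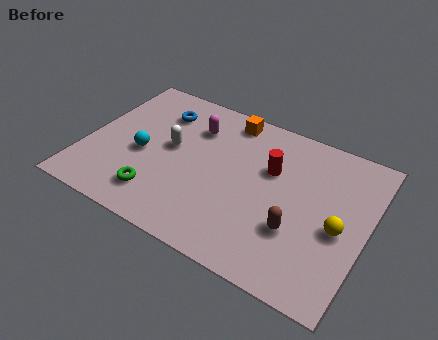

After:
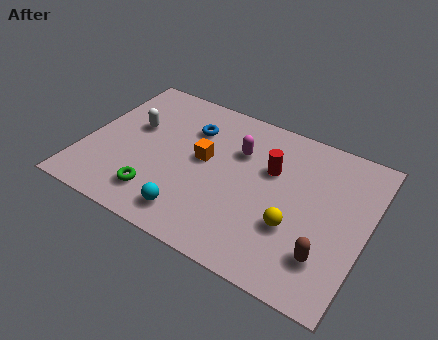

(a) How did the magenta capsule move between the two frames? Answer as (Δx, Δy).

(1.8, -0.4)

From the two frames, the magenta capsule sits at roughly (3.9, 5.4) before and (5.7, 5.0) after.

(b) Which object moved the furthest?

the cyan sphere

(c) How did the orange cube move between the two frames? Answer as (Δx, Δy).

(-0.6, -2.4)

From the two frames, the orange cube sits at roughly (5.1, 6.4) before and (4.5, 4.0) after.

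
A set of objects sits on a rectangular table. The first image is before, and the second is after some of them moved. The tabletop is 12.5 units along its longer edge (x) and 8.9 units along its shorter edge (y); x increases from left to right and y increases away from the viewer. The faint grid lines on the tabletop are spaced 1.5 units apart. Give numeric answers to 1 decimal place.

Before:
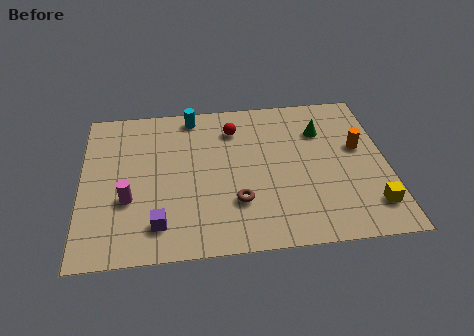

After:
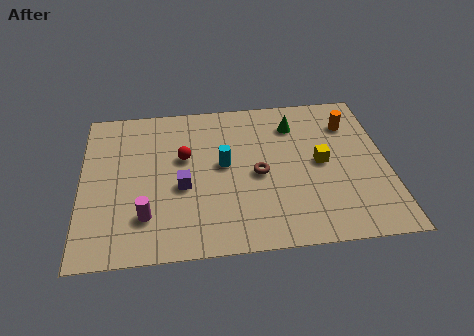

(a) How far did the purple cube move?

2.2

The purple cube moved from about (3.1, 1.7) to (4.1, 3.7), a distance of √(1.0² + 2.0²) ≈ 2.2.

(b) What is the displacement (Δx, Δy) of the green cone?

(-1.1, 0.5)

From the two frames, the green cone sits at roughly (9.9, 6.4) before and (8.8, 6.9) after.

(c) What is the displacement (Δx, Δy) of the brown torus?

(0.9, 1.5)

The brown torus started near (6.3, 2.6) and ended near (7.2, 4.1).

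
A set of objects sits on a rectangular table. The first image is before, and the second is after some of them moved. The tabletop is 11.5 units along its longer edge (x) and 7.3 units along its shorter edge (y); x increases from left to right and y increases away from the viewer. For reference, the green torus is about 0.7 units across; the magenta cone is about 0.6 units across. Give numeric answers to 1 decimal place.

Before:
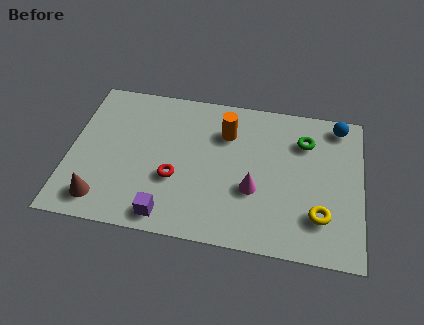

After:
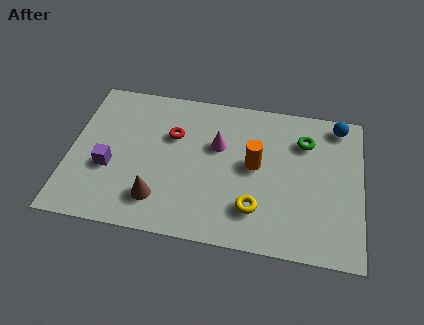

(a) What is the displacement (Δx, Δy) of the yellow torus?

(-2.5, -0.1)

From the two frames, the yellow torus sits at roughly (9.9, 1.9) before and (7.4, 1.8) after.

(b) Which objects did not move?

the blue sphere and the green torus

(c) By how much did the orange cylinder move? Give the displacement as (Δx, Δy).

(1.2, -1.4)

The orange cylinder was at about (6.1, 5.3) and moved to about (7.3, 3.9).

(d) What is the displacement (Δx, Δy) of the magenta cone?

(-1.5, 1.9)

The magenta cone was at about (7.3, 2.7) and moved to about (5.8, 4.6).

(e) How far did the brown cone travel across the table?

2.2

From (1.4, 1.2) to (3.6, 1.6), the brown cone covered √(2.2² + 0.4²) ≈ 2.2 units.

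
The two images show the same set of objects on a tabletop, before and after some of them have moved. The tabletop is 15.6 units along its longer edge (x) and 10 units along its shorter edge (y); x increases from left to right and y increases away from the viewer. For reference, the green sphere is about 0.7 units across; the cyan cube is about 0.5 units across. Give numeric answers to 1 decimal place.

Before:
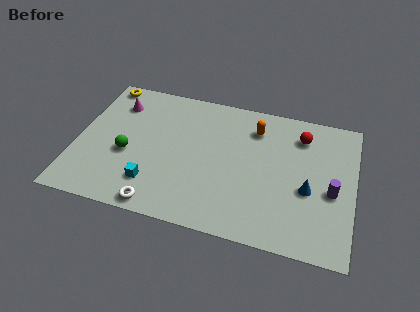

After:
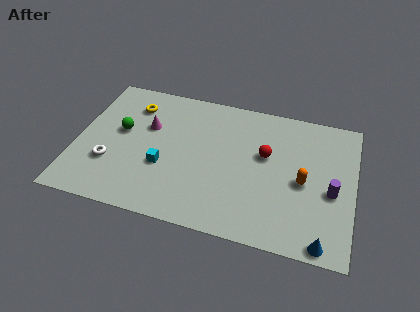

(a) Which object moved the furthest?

the orange capsule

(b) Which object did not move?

the purple cylinder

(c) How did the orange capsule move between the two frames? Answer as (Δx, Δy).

(2.9, -3.2)

The orange capsule started near (9.9, 7.8) and ended near (12.8, 4.6).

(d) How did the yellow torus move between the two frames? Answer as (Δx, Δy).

(1.8, -1.3)

From the two frames, the yellow torus sits at roughly (1.1, 9.1) before and (2.9, 7.8) after.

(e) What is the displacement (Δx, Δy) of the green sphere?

(-0.5, 1.6)

The green sphere was at about (2.9, 4.1) and moved to about (2.4, 5.7).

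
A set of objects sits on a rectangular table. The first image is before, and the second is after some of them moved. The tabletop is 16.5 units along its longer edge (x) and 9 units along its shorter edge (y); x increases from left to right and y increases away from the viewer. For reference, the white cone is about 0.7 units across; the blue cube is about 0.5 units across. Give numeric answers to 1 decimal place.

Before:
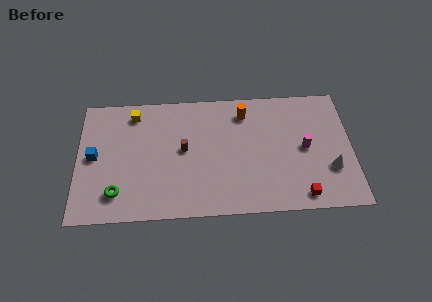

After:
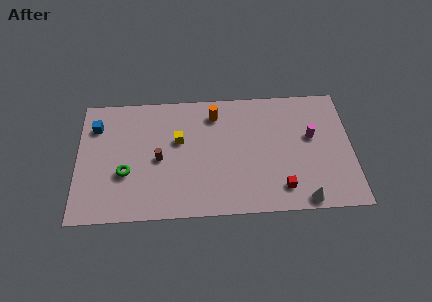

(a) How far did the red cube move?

1.3

The red cube moved from about (13.4, 1.1) to (12.2, 1.7), a distance of √(1.2² + 0.6²) ≈ 1.3.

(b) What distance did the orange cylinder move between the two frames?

1.8

From (10.1, 7.3) to (8.3, 7.3), the orange cylinder covered √(1.8² + 0.0²) ≈ 1.8 units.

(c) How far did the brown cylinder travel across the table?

1.6

From (6.4, 4.8) to (4.9, 4.2), the brown cylinder covered √(1.5² + 0.6²) ≈ 1.6 units.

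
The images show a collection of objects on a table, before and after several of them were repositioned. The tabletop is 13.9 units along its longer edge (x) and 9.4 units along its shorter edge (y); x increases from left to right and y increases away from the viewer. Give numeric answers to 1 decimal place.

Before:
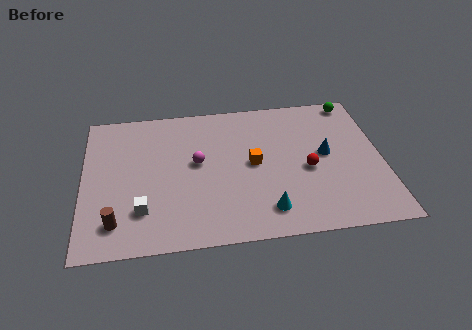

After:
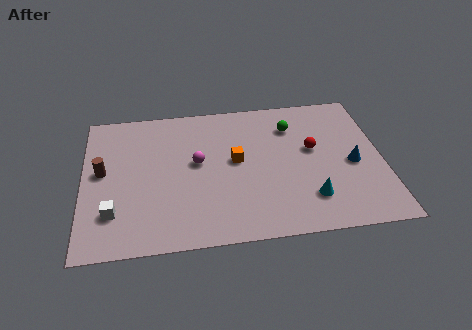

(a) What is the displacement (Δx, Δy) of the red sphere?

(0.3, 1.3)

The red sphere was at about (10.4, 4.1) and moved to about (10.7, 5.4).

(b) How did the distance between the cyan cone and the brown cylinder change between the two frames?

+3.0

They were about 6.9 units apart before and 9.9 after — 3.0 units further apart.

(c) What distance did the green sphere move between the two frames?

3.3

From (12.8, 8.5) to (9.8, 7.1), the green sphere covered √(3.0² + 1.4²) ≈ 3.3 units.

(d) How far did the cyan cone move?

2.1

The cyan cone was near (8.4, 1.7) before and (10.4, 2.2) after, so it travelled √(2.0² + 0.5²) ≈ 2.1 units.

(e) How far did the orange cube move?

0.9

The orange cube was near (7.9, 4.8) before and (7.1, 5.1) after, so it travelled √(0.8² + 0.3²) ≈ 0.9 units.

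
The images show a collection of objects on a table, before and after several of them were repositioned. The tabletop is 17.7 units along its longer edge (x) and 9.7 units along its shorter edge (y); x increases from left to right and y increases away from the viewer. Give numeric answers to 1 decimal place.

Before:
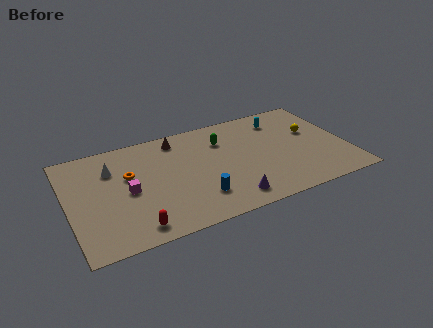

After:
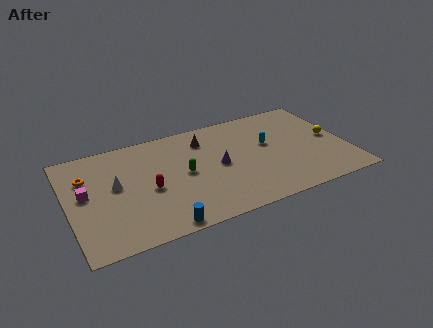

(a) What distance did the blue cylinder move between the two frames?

3.0

From (7.9, 2.4) to (5.4, 0.8), the blue cylinder covered √(2.5² + 1.6²) ≈ 3.0 units.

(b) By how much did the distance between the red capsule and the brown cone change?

-2.7

The distance was about 7.8 in the first image and 5.1 in the second, so they moved 2.7 units closer together.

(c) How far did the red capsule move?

3.2

From (3.8, 1.3) to (5.0, 4.3), the red capsule covered √(1.2² + 3.0²) ≈ 3.2 units.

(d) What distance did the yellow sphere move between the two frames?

1.5

The yellow sphere was near (15.7, 5.9) before and (16.8, 4.9) after, so it travelled √(1.1² + 1.0²) ≈ 1.5 units.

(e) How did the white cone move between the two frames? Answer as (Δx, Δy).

(0.1, -1.6)

The white cone started near (2.9, 7.0) and ended near (3.0, 5.4).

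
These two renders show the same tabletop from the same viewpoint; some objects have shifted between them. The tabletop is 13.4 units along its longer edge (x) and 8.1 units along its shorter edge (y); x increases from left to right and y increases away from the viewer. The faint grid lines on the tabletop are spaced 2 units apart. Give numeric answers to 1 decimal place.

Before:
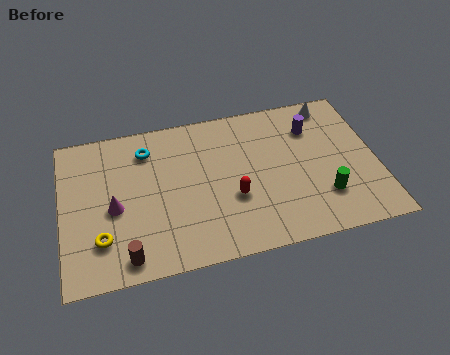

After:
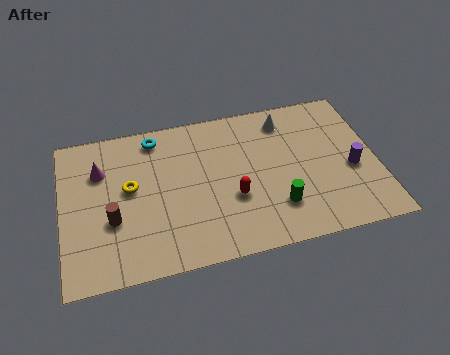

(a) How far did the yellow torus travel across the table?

2.7

The yellow torus was near (1.6, 2.1) before and (2.9, 4.5) after, so it travelled √(1.3² + 2.4²) ≈ 2.7 units.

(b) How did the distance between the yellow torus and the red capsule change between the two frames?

-1.1

They were about 5.7 units apart before and 4.6 after — 1.1 units closer together.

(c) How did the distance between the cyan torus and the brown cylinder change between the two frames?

-1.0

Before: roughly 5.5 units apart; after: 4.5. That's 1.0 units closer together.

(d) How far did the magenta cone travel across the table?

2.2

The magenta cone moved from about (2.2, 3.6) to (1.7, 5.7), a distance of √(0.5² + 2.1²) ≈ 2.2.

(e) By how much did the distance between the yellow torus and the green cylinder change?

-2.8

They were about 9.4 units apart before and 6.6 after — 2.8 units closer together.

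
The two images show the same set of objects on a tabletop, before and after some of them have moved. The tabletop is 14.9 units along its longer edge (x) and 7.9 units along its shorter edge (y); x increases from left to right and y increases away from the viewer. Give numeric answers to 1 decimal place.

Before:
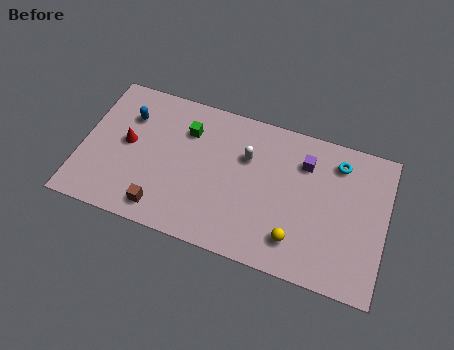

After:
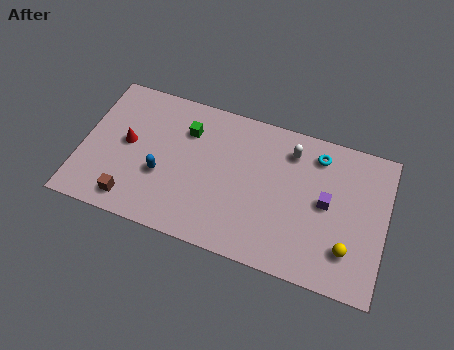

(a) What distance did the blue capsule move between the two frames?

3.3

The blue capsule was near (2.1, 5.7) before and (4.0, 3.0) after, so it travelled √(1.9² + 2.7²) ≈ 3.3 units.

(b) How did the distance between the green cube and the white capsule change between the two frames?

+2.1

The distance was about 3.0 in the first image and 5.1 in the second, so they moved 2.1 units further apart.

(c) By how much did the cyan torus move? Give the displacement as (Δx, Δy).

(-1.0, 0.1)

The cyan torus was at about (12.4, 6.4) and moved to about (11.4, 6.5).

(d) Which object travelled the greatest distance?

the blue capsule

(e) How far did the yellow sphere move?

2.5

The yellow sphere was near (10.7, 1.7) before and (13.2, 2.0) after, so it travelled √(2.5² + 0.3²) ≈ 2.5 units.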